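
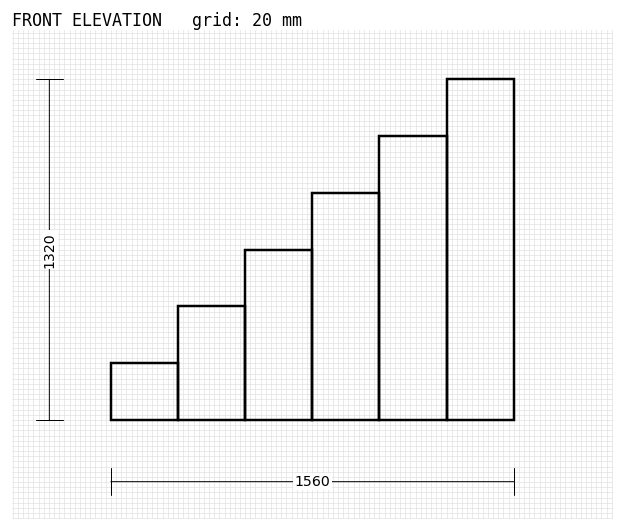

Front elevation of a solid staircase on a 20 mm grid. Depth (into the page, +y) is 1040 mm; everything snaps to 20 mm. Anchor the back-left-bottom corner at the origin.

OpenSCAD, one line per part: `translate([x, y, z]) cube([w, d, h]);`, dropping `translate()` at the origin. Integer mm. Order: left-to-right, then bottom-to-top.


cube([260, 1040, 220]);
translate([260, 0, 0]) cube([260, 1040, 440]);
translate([520, 0, 0]) cube([260, 1040, 660]);
translate([780, 0, 0]) cube([260, 1040, 880]);
translate([1040, 0, 0]) cube([260, 1040, 1100]);
translate([1300, 0, 0]) cube([260, 1040, 1320]);


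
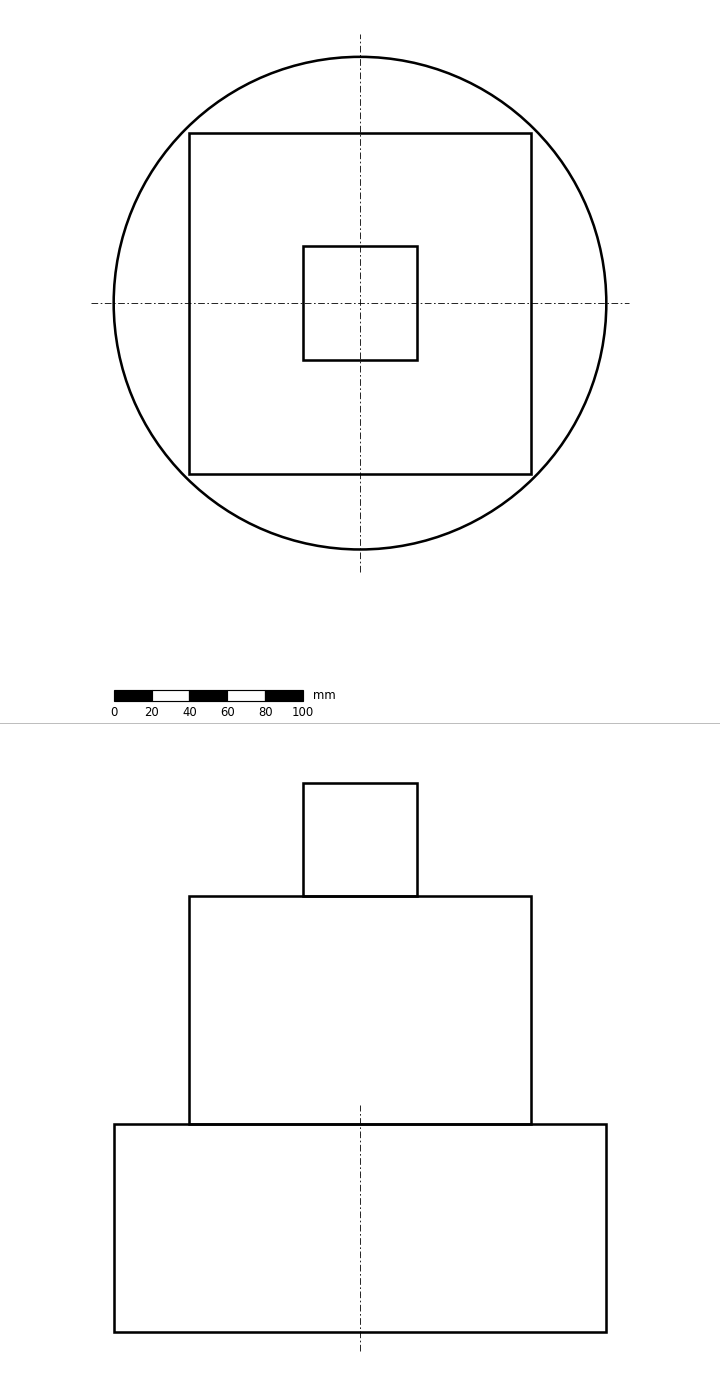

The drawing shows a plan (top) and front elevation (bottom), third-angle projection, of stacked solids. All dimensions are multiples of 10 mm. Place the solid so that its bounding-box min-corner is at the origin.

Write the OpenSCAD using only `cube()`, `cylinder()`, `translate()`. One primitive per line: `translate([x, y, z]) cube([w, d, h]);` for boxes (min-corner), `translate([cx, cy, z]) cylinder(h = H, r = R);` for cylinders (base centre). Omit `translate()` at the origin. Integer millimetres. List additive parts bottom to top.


translate([130, 130, 0]) cylinder(h = 110, r = 130);
translate([40, 40, 110]) cube([180, 180, 120]);
translate([100, 100, 230]) cube([60, 60, 60]);


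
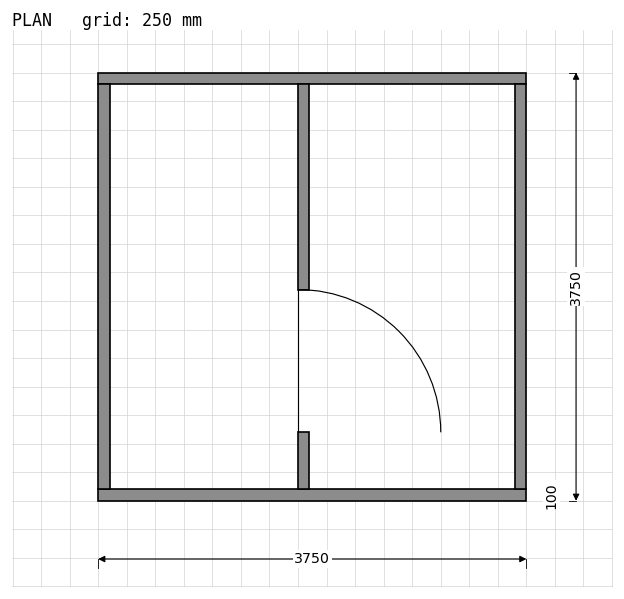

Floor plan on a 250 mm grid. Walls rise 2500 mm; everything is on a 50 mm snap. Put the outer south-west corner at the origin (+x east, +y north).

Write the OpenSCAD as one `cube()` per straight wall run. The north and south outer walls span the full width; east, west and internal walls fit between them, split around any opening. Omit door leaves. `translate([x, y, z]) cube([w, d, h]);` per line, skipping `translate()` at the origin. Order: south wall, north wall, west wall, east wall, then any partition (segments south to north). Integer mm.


cube([3750, 100, 2500]);
translate([0, 3650, 0]) cube([3750, 100, 2500]);
translate([0, 100, 0]) cube([100, 3550, 2500]);
translate([3650, 100, 0]) cube([100, 3550, 2500]);
translate([1750, 100, 0]) cube([100, 500, 2500]);
translate([1750, 1850, 0]) cube([100, 1800, 2500]);


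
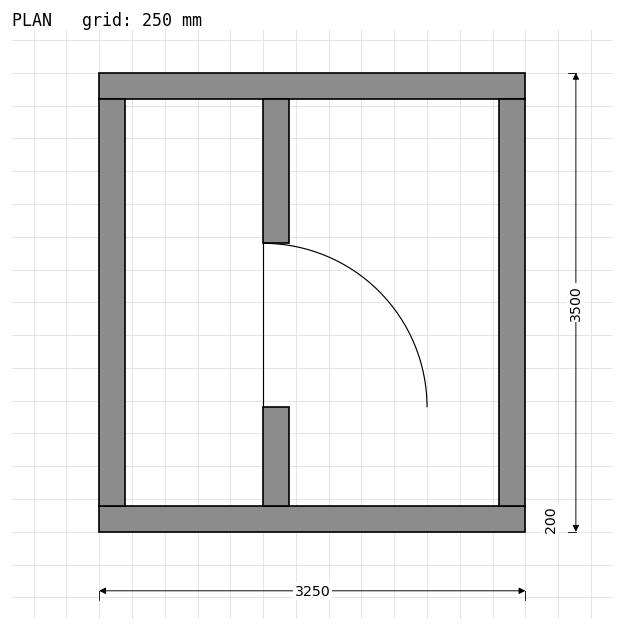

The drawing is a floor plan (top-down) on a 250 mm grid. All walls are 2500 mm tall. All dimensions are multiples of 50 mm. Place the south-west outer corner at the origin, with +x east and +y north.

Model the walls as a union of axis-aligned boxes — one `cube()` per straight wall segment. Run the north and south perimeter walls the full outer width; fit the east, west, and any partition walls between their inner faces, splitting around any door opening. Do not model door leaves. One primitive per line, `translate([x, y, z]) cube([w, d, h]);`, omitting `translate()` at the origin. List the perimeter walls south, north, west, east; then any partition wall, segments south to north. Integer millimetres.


cube([3250, 200, 2500]);
translate([0, 3300, 0]) cube([3250, 200, 2500]);
translate([0, 200, 0]) cube([200, 3100, 2500]);
translate([3050, 200, 0]) cube([200, 3100, 2500]);
translate([1250, 200, 0]) cube([200, 750, 2500]);
translate([1250, 2200, 0]) cube([200, 1100, 2500]);


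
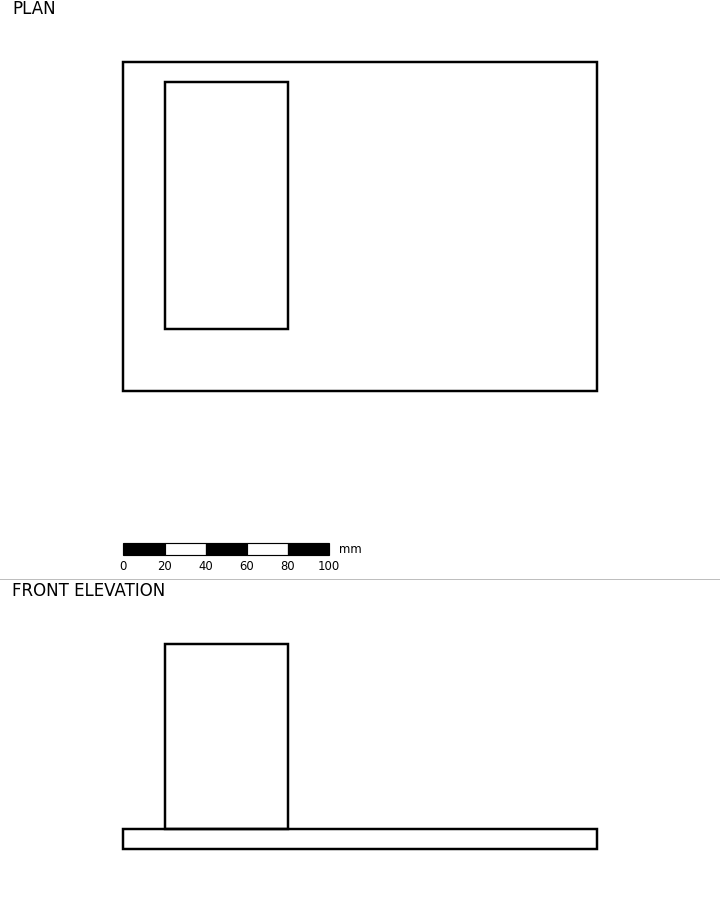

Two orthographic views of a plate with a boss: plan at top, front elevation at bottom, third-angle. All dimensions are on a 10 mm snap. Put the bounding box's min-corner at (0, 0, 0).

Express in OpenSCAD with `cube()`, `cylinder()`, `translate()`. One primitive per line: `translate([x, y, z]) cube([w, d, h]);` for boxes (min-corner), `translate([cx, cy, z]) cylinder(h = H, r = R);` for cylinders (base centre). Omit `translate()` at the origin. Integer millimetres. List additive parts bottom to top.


cube([230, 160, 10]);
translate([20, 30, 10]) cube([60, 120, 90]);


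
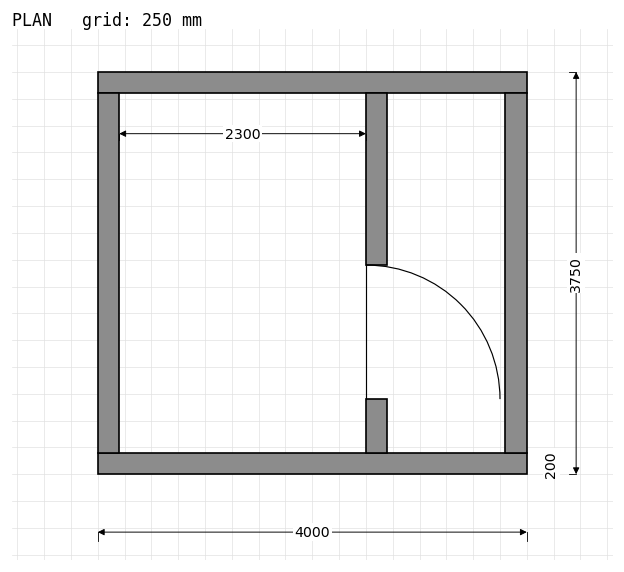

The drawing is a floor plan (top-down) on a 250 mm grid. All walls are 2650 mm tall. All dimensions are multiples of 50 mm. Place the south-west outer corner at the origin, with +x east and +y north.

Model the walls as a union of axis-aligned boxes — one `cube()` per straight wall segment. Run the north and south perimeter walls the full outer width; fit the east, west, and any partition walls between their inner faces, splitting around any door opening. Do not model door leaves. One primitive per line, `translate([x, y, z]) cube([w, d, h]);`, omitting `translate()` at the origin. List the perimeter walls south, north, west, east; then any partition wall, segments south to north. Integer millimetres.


cube([4000, 200, 2650]);
translate([0, 3550, 0]) cube([4000, 200, 2650]);
translate([0, 200, 0]) cube([200, 3350, 2650]);
translate([3800, 200, 0]) cube([200, 3350, 2650]);
translate([2500, 200, 0]) cube([200, 500, 2650]);
translate([2500, 1950, 0]) cube([200, 1600, 2650]);


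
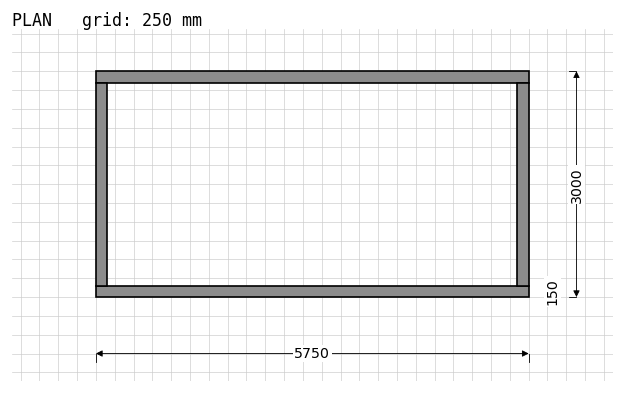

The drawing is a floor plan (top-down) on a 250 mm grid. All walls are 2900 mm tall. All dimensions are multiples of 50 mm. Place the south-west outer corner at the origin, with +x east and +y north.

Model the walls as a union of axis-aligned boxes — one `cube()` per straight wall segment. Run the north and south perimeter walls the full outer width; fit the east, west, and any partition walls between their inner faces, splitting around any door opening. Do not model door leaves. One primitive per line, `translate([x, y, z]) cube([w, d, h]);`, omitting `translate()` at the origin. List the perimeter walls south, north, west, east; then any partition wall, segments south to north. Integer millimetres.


cube([5750, 150, 2900]);
translate([0, 2850, 0]) cube([5750, 150, 2900]);
translate([0, 150, 0]) cube([150, 2700, 2900]);
translate([5600, 150, 0]) cube([150, 2700, 2900]);


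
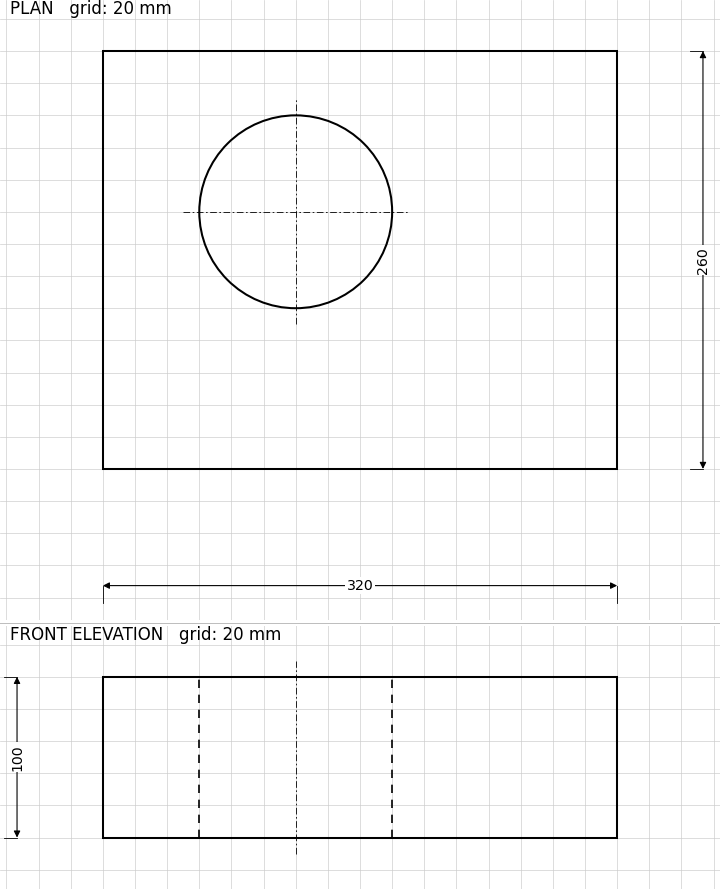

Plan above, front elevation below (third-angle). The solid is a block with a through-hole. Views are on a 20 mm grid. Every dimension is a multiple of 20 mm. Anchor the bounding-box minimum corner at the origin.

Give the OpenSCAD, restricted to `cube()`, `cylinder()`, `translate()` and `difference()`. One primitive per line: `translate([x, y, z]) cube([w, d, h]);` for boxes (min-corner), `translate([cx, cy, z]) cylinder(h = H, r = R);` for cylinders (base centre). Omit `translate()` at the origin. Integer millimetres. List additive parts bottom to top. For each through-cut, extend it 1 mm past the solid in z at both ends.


difference() {
  cube([320, 260, 100]);
  translate([120, 160, -1]) cylinder(h = 102, r = 60);
}


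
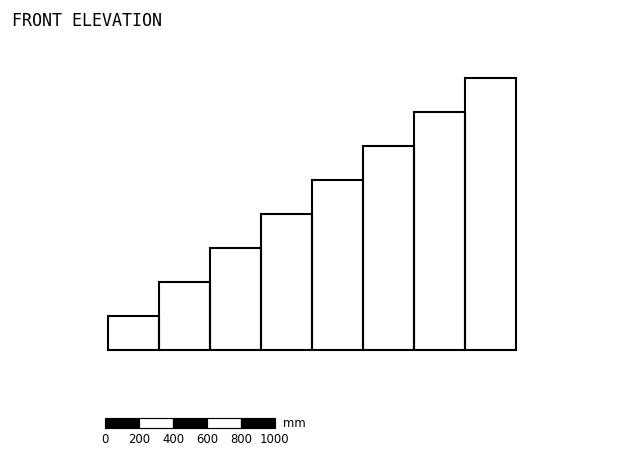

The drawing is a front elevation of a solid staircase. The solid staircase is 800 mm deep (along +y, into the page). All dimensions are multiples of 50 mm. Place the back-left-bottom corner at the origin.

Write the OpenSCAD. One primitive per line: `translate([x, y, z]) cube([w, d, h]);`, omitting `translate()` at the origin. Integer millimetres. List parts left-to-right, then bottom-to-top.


cube([300, 800, 200]);
translate([300, 0, 0]) cube([300, 800, 400]);
translate([600, 0, 0]) cube([300, 800, 600]);
translate([900, 0, 0]) cube([300, 800, 800]);
translate([1200, 0, 0]) cube([300, 800, 1000]);
translate([1500, 0, 0]) cube([300, 800, 1200]);
translate([1800, 0, 0]) cube([300, 800, 1400]);
translate([2100, 0, 0]) cube([300, 800, 1600]);


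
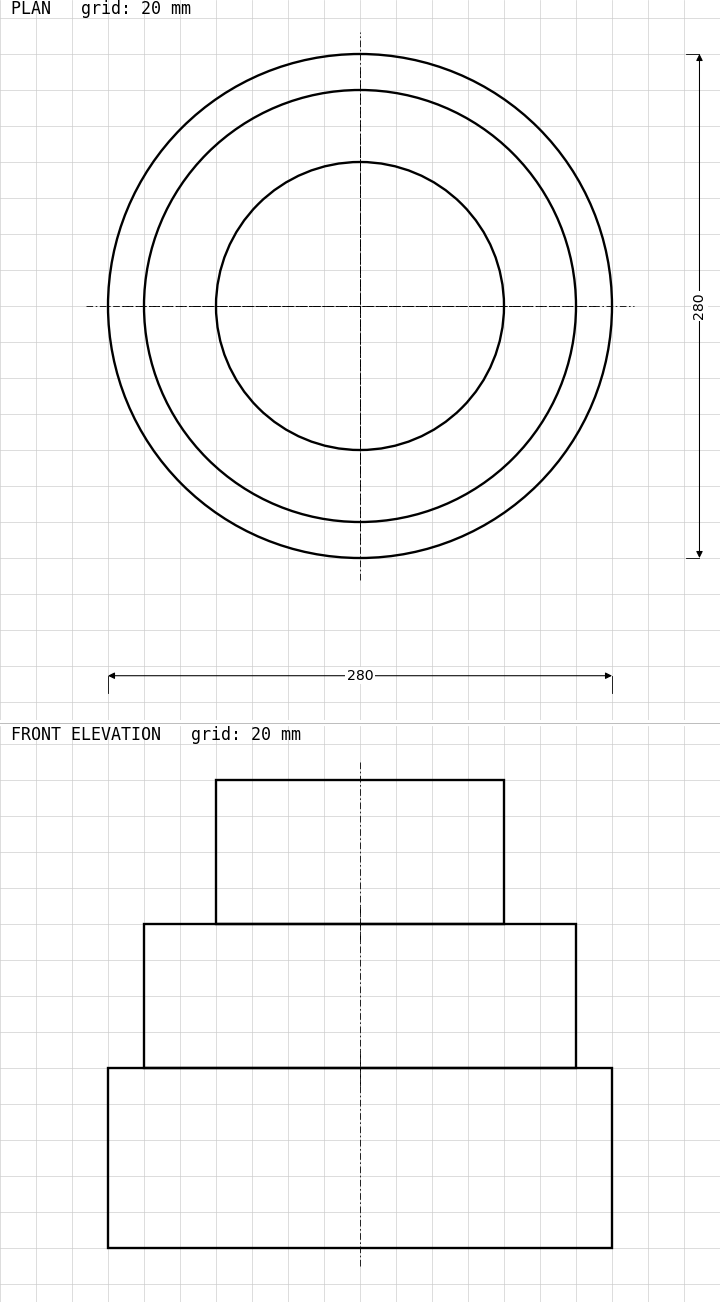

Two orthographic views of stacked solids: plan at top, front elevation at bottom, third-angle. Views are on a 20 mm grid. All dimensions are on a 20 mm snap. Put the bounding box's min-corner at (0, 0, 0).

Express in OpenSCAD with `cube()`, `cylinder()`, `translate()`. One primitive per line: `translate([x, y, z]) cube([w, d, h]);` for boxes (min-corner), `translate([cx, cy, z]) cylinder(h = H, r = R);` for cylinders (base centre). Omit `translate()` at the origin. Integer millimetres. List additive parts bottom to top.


translate([140, 140, 0]) cylinder(h = 100, r = 140);
translate([140, 140, 100]) cylinder(h = 80, r = 120);
translate([140, 140, 180]) cylinder(h = 80, r = 80);


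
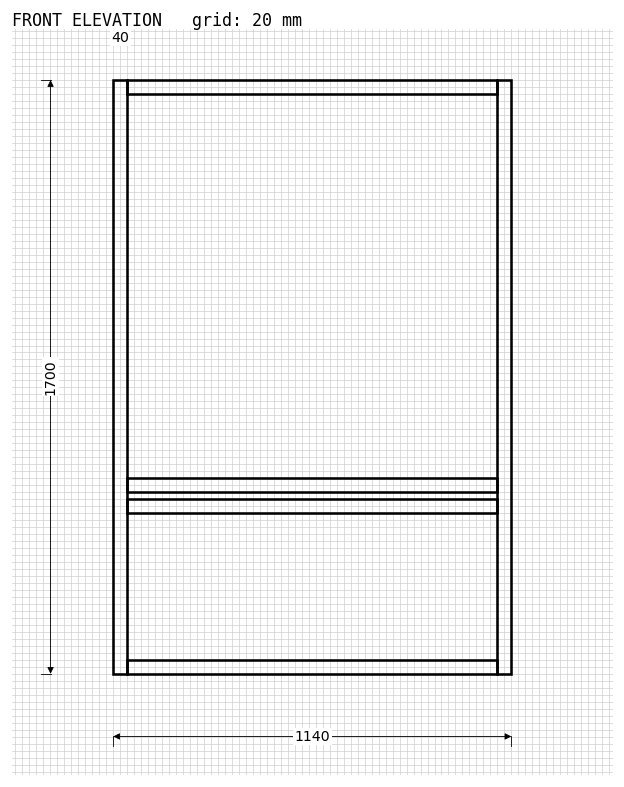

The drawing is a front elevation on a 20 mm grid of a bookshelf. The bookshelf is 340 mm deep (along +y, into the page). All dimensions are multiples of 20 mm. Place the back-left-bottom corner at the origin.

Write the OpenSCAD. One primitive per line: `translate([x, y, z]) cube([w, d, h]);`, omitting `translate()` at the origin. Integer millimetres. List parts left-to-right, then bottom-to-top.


cube([40, 340, 1700]);
translate([40, 0, 0]) cube([1060, 340, 40]);
translate([40, 0, 460]) cube([1060, 340, 40]);
translate([40, 0, 520]) cube([1060, 340, 40]);
translate([40, 0, 1660]) cube([1060, 340, 40]);
translate([1100, 0, 0]) cube([40, 340, 1700]);


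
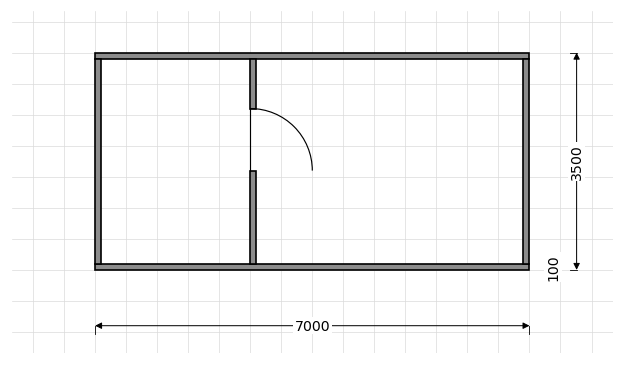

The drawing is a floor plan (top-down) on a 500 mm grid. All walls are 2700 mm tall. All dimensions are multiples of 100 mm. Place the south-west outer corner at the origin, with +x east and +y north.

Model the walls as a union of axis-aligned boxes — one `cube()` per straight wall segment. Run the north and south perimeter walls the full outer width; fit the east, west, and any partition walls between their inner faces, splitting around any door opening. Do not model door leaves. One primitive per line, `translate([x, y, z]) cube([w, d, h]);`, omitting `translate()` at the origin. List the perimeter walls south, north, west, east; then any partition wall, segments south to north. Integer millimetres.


cube([7000, 100, 2700]);
translate([0, 3400, 0]) cube([7000, 100, 2700]);
translate([0, 100, 0]) cube([100, 3300, 2700]);
translate([6900, 100, 0]) cube([100, 3300, 2700]);
translate([2500, 100, 0]) cube([100, 1500, 2700]);
translate([2500, 2600, 0]) cube([100, 800, 2700]);


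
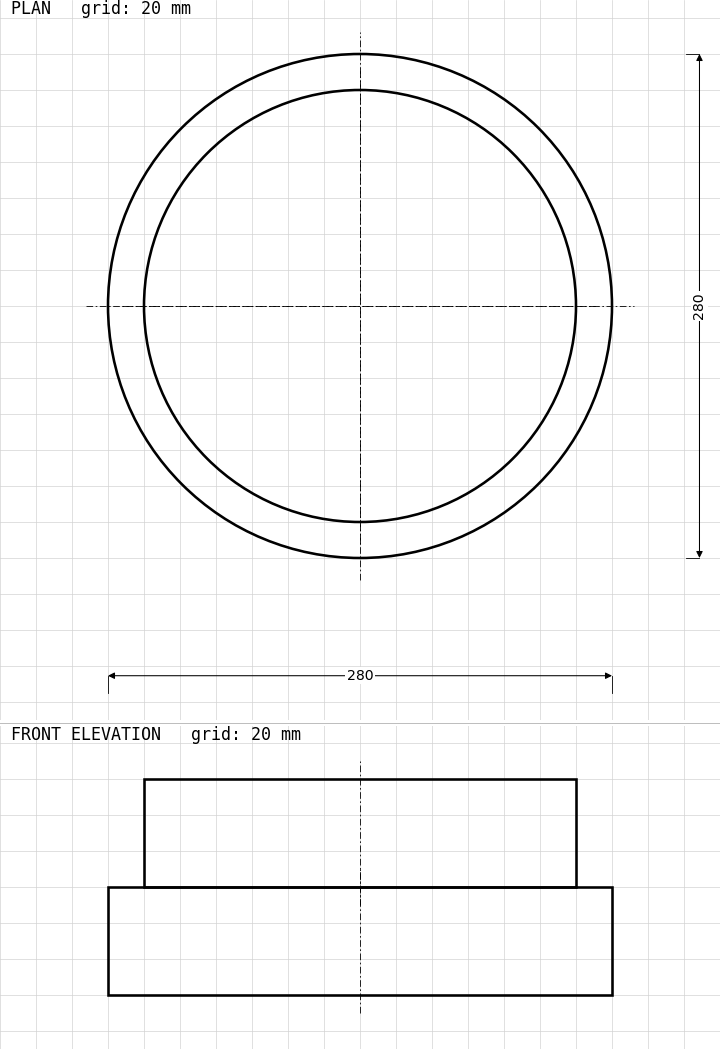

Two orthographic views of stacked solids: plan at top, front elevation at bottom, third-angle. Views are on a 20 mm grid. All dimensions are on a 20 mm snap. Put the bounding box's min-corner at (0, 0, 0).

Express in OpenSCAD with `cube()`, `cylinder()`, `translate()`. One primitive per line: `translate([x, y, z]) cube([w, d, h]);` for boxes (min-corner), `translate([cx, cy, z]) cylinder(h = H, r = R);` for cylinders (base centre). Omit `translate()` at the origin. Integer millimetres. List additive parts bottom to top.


translate([140, 140, 0]) cylinder(h = 60, r = 140);
translate([140, 140, 60]) cylinder(h = 60, r = 120);


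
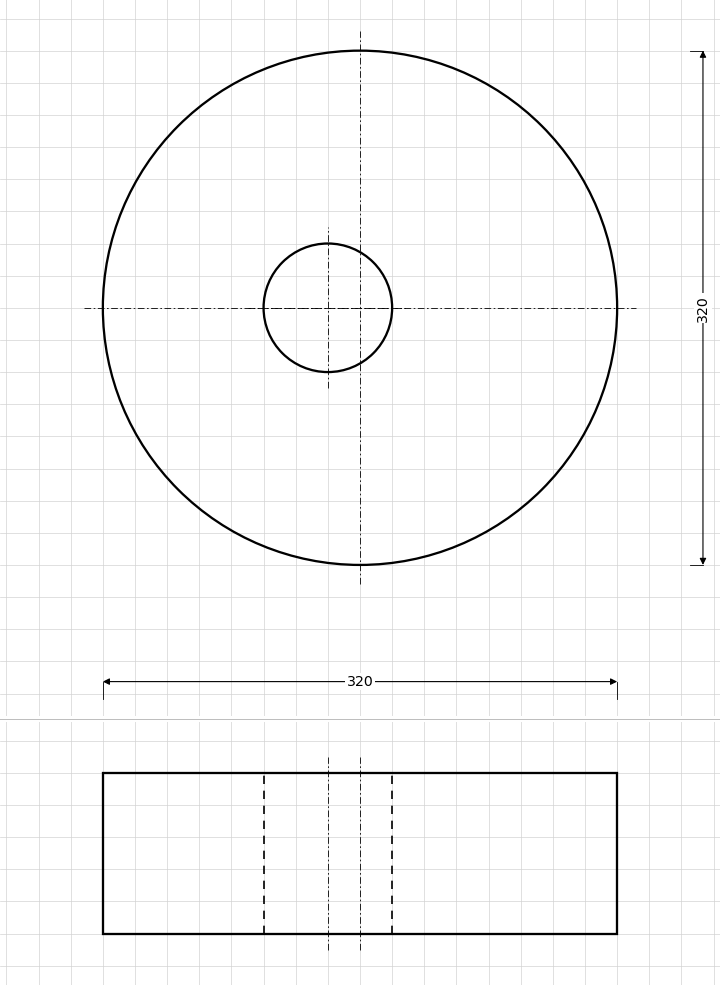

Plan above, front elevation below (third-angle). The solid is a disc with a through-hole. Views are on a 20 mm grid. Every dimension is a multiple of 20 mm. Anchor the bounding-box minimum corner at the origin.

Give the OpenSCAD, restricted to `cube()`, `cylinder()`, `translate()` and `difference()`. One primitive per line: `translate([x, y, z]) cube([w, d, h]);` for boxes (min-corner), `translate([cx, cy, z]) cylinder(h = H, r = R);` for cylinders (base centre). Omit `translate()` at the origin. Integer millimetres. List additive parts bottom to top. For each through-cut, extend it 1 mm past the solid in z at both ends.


difference() {
  translate([160, 160, 0]) cylinder(h = 100, r = 160);
  translate([140, 160, -1]) cylinder(h = 102, r = 40);
}


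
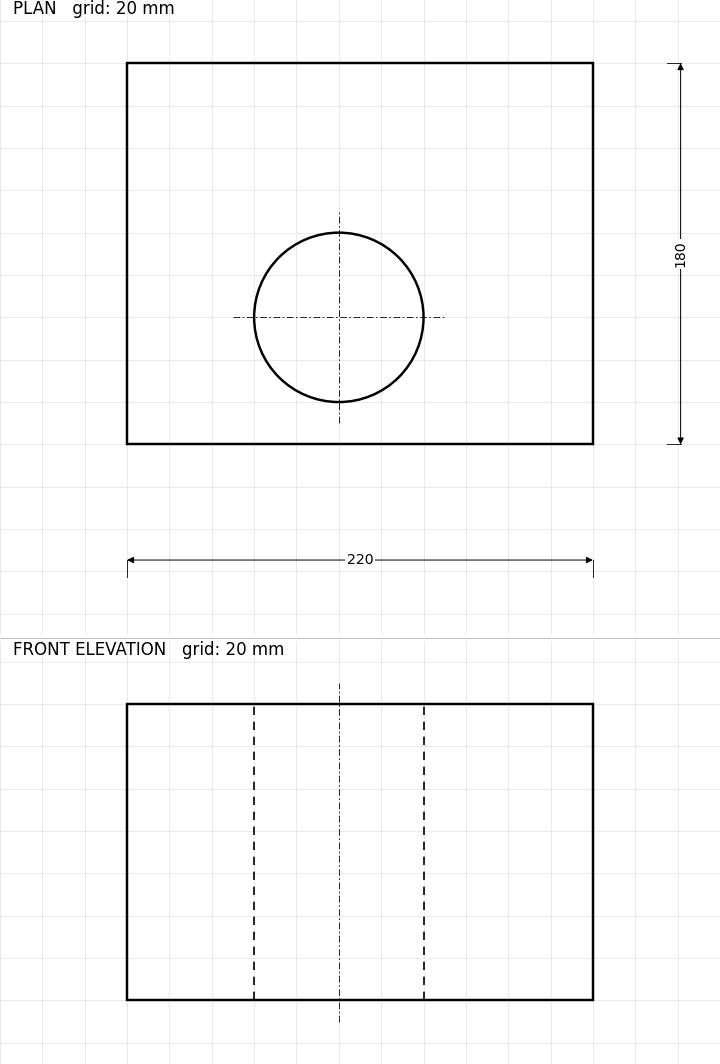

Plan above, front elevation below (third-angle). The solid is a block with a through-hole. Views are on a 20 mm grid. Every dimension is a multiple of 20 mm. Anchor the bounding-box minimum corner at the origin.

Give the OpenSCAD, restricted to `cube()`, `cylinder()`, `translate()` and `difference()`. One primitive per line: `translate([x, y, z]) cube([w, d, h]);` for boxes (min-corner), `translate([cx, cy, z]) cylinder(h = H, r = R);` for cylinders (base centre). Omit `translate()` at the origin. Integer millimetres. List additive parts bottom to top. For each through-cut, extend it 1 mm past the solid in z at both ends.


difference() {
  cube([220, 180, 140]);
  translate([100, 60, -1]) cylinder(h = 142, r = 40);
}


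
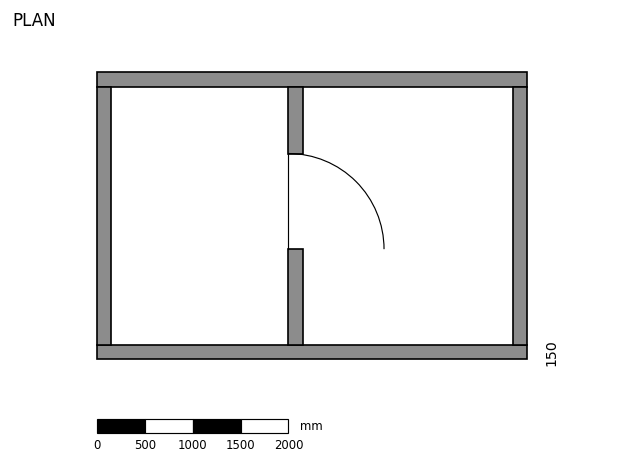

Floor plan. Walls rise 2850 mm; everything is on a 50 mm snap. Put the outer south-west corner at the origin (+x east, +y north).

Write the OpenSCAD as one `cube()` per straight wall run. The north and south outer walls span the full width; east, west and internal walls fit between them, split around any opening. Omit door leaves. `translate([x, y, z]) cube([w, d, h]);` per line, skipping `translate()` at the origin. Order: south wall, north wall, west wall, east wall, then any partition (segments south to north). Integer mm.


cube([4500, 150, 2850]);
translate([0, 2850, 0]) cube([4500, 150, 2850]);
translate([0, 150, 0]) cube([150, 2700, 2850]);
translate([4350, 150, 0]) cube([150, 2700, 2850]);
translate([2000, 150, 0]) cube([150, 1000, 2850]);
translate([2000, 2150, 0]) cube([150, 700, 2850]);


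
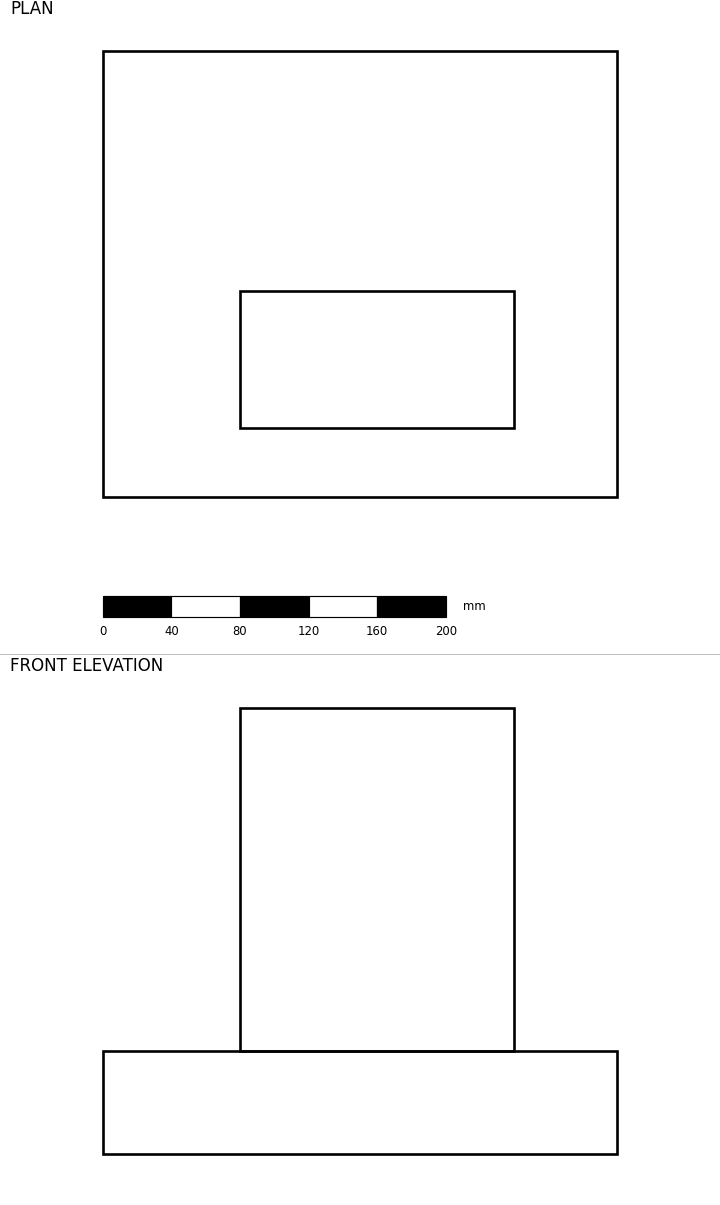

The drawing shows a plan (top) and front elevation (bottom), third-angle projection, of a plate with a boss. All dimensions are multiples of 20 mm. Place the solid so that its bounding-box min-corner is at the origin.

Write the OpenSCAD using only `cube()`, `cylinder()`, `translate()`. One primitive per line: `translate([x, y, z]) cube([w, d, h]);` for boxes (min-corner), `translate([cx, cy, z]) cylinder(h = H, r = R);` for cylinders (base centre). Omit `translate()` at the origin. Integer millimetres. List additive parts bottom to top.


cube([300, 260, 60]);
translate([80, 40, 60]) cube([160, 80, 200]);


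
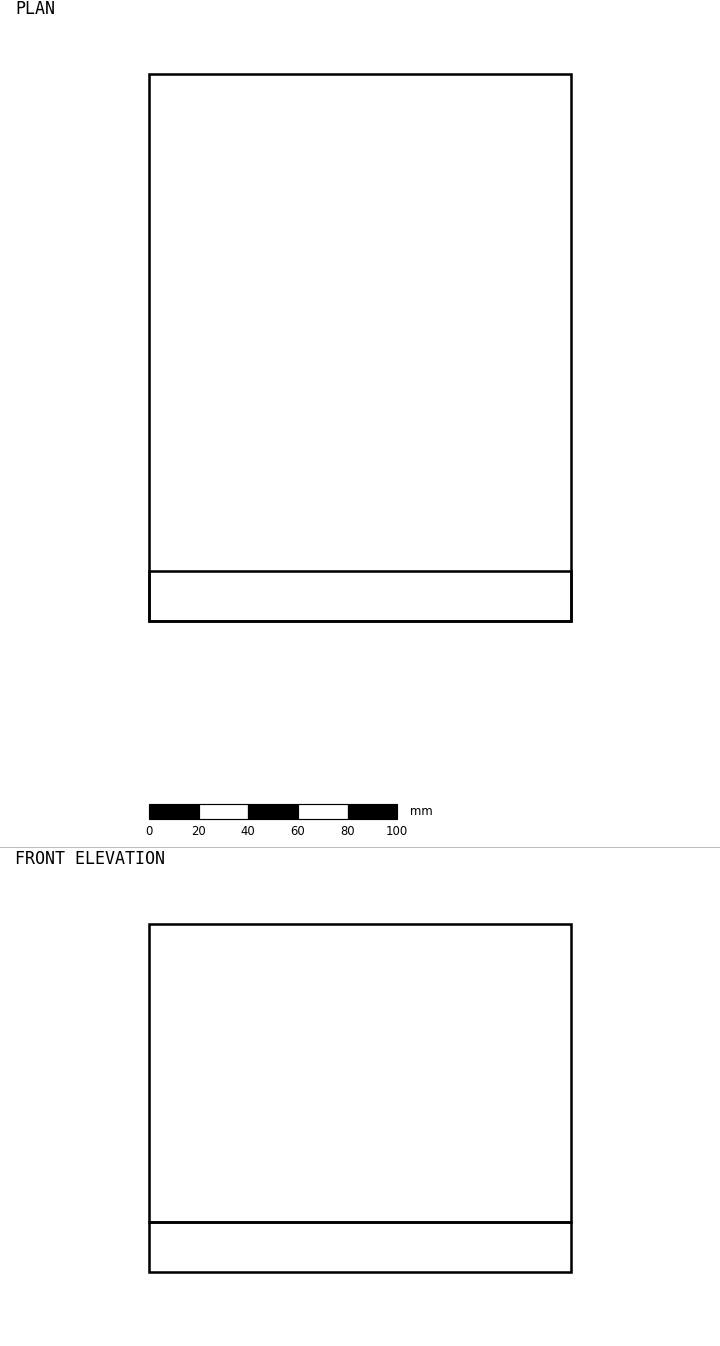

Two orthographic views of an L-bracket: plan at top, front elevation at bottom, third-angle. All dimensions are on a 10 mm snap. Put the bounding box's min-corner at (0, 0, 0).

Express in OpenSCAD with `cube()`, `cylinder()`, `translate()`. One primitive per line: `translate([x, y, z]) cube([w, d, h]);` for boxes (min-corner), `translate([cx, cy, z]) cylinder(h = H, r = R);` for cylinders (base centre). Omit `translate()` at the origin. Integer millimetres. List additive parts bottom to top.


cube([170, 220, 20]);
translate([0, 0, 20]) cube([170, 20, 120]);


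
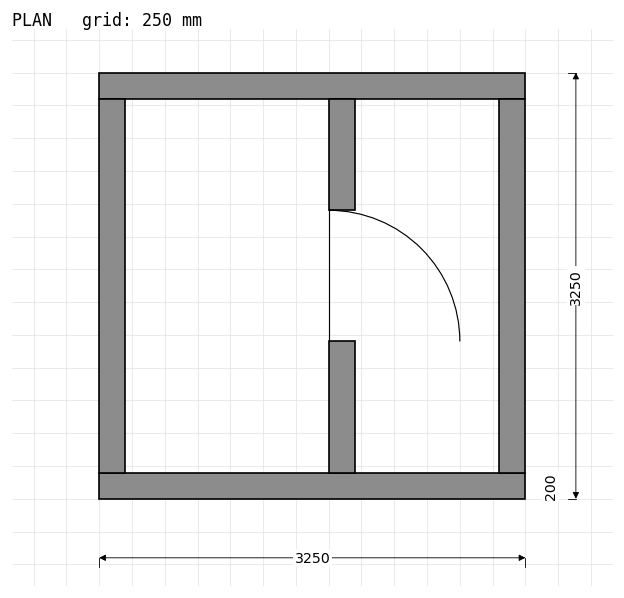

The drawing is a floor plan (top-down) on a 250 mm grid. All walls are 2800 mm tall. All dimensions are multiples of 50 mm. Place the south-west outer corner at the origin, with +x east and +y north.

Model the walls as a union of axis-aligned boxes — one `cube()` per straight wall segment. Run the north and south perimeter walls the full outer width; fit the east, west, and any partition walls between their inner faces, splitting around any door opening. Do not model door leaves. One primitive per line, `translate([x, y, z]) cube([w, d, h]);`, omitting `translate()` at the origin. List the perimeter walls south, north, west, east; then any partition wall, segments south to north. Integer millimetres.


cube([3250, 200, 2800]);
translate([0, 3050, 0]) cube([3250, 200, 2800]);
translate([0, 200, 0]) cube([200, 2850, 2800]);
translate([3050, 200, 0]) cube([200, 2850, 2800]);
translate([1750, 200, 0]) cube([200, 1000, 2800]);
translate([1750, 2200, 0]) cube([200, 850, 2800]);


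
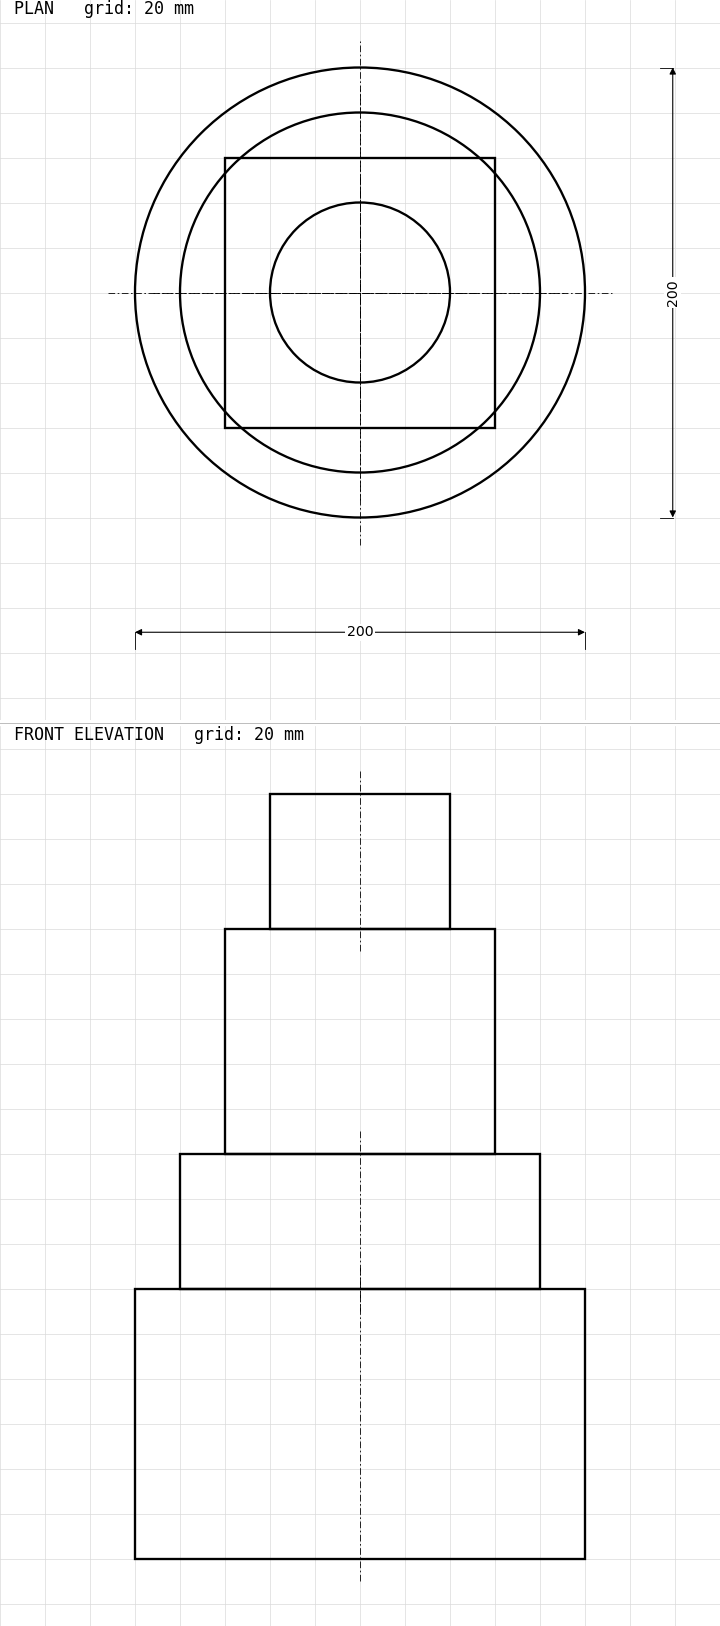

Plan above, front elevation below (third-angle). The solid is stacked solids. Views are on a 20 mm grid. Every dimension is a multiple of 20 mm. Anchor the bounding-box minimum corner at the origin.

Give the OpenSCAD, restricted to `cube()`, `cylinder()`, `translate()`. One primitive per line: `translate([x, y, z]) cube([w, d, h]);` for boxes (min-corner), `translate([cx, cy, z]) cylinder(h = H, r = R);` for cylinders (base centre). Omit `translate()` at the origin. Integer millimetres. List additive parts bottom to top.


translate([100, 100, 0]) cylinder(h = 120, r = 100);
translate([100, 100, 120]) cylinder(h = 60, r = 80);
translate([40, 40, 180]) cube([120, 120, 100]);
translate([100, 100, 280]) cylinder(h = 60, r = 40);


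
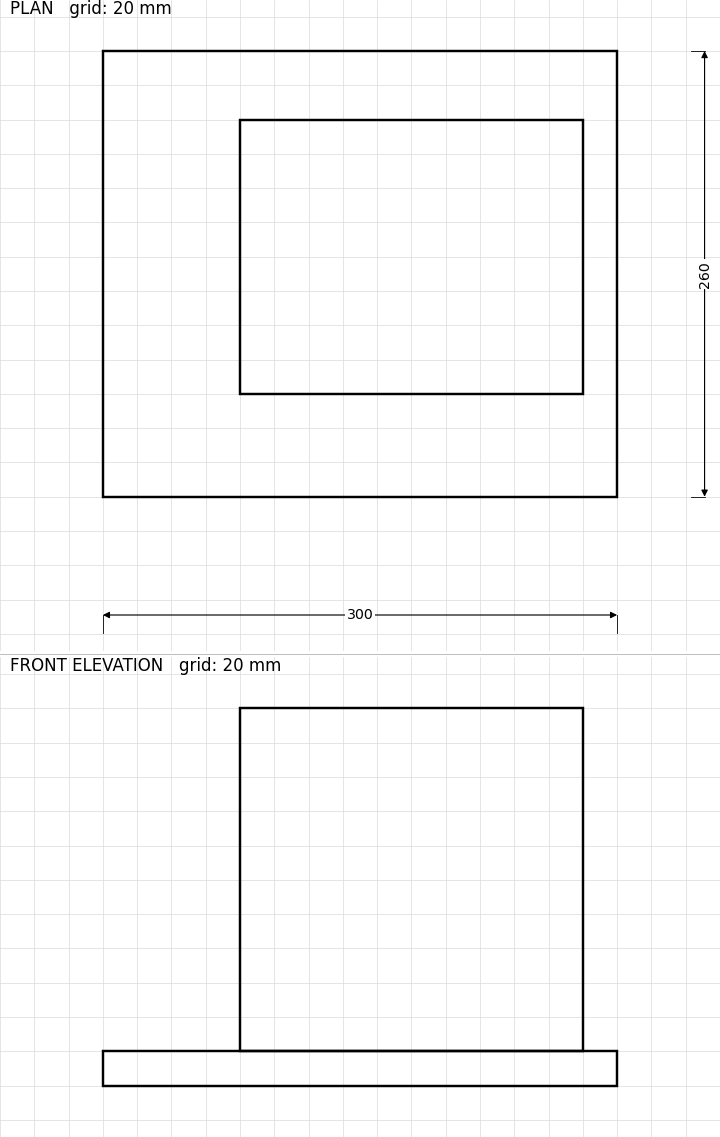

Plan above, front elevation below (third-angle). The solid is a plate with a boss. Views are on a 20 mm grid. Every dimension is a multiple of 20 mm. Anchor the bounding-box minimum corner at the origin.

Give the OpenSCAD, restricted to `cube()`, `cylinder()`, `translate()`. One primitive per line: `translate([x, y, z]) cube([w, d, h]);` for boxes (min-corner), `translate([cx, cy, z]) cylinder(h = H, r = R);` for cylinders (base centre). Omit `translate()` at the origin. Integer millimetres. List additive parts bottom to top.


cube([300, 260, 20]);
translate([80, 60, 20]) cube([200, 160, 200]);


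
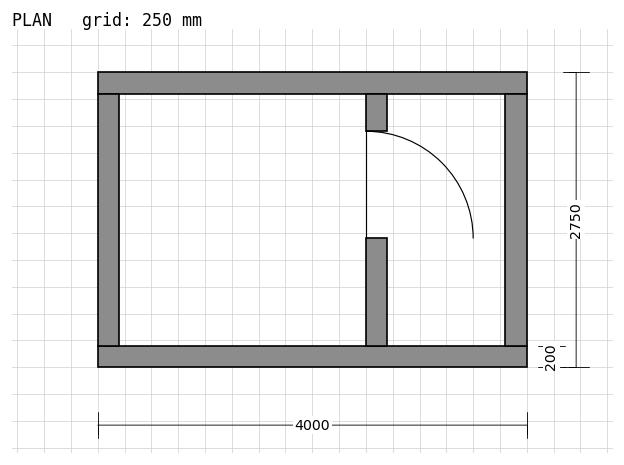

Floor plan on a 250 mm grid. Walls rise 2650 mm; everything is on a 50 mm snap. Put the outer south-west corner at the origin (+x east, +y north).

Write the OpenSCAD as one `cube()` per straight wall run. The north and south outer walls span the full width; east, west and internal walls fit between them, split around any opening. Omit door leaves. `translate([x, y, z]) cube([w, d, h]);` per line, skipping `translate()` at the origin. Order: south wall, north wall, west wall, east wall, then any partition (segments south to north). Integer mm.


cube([4000, 200, 2650]);
translate([0, 2550, 0]) cube([4000, 200, 2650]);
translate([0, 200, 0]) cube([200, 2350, 2650]);
translate([3800, 200, 0]) cube([200, 2350, 2650]);
translate([2500, 200, 0]) cube([200, 1000, 2650]);
translate([2500, 2200, 0]) cube([200, 350, 2650]);


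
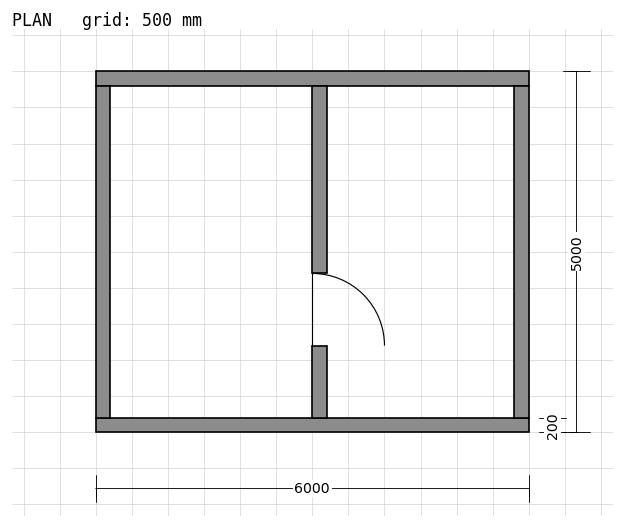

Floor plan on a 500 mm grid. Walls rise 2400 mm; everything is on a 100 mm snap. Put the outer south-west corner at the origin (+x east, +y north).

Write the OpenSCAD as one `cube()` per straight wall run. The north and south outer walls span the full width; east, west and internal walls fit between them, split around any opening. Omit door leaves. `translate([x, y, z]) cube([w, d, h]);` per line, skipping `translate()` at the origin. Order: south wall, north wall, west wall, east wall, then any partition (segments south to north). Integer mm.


cube([6000, 200, 2400]);
translate([0, 4800, 0]) cube([6000, 200, 2400]);
translate([0, 200, 0]) cube([200, 4600, 2400]);
translate([5800, 200, 0]) cube([200, 4600, 2400]);
translate([3000, 200, 0]) cube([200, 1000, 2400]);
translate([3000, 2200, 0]) cube([200, 2600, 2400]);


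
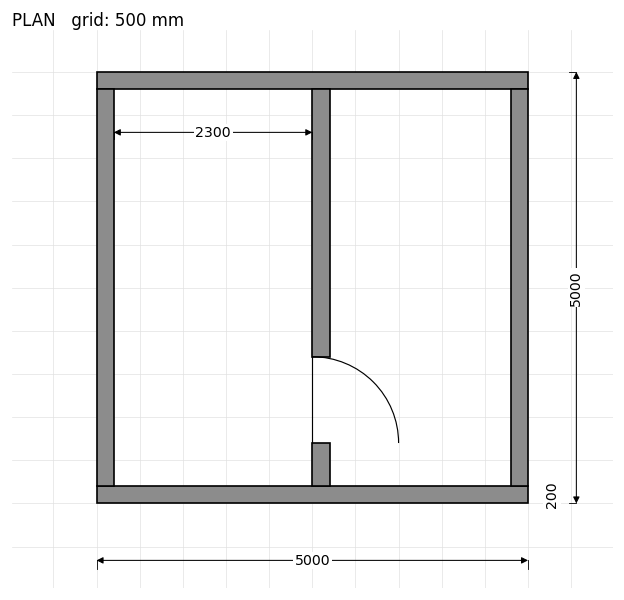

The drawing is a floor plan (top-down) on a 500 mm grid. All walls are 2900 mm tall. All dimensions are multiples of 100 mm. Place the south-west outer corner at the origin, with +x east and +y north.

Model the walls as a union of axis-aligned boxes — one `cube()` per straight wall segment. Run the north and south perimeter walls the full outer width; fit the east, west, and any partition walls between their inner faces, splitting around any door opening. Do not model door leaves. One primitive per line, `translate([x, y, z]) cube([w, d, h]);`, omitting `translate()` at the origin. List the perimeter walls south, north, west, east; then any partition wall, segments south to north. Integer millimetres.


cube([5000, 200, 2900]);
translate([0, 4800, 0]) cube([5000, 200, 2900]);
translate([0, 200, 0]) cube([200, 4600, 2900]);
translate([4800, 200, 0]) cube([200, 4600, 2900]);
translate([2500, 200, 0]) cube([200, 500, 2900]);
translate([2500, 1700, 0]) cube([200, 3100, 2900]);


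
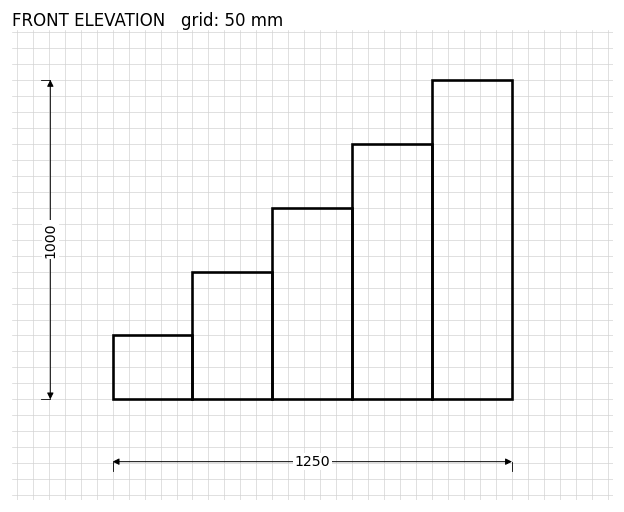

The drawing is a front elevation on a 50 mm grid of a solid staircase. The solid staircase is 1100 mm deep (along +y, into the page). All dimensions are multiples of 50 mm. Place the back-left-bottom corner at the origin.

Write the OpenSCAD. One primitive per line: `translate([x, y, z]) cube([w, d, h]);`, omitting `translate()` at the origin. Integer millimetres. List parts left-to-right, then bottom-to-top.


cube([250, 1100, 200]);
translate([250, 0, 0]) cube([250, 1100, 400]);
translate([500, 0, 0]) cube([250, 1100, 600]);
translate([750, 0, 0]) cube([250, 1100, 800]);
translate([1000, 0, 0]) cube([250, 1100, 1000]);


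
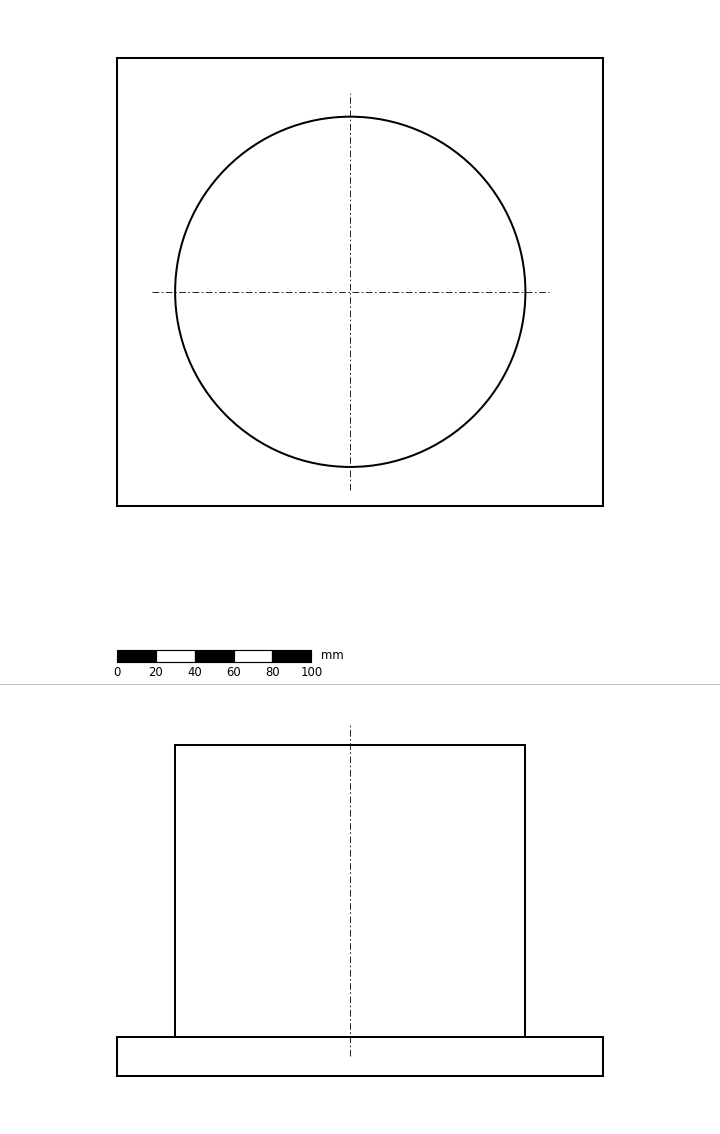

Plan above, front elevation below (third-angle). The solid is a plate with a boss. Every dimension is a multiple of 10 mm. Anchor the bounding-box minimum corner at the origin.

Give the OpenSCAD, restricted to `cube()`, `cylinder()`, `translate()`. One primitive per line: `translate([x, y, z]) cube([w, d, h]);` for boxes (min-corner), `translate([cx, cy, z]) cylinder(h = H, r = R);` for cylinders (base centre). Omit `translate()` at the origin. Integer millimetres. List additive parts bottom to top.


cube([250, 230, 20]);
translate([120, 110, 20]) cylinder(h = 150, r = 90);


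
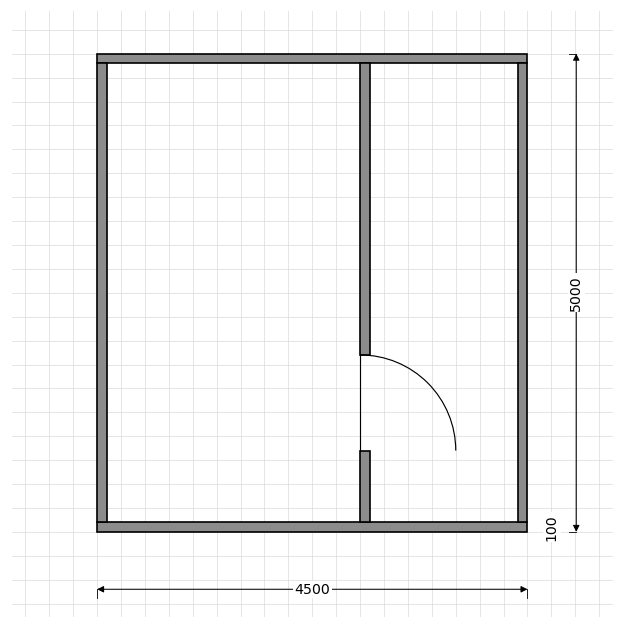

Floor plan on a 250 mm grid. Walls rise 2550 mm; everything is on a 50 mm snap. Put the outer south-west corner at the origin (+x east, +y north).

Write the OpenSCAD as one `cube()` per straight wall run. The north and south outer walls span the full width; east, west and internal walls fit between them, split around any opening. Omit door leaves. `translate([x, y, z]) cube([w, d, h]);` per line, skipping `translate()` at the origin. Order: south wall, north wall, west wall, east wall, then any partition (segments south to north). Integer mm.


cube([4500, 100, 2550]);
translate([0, 4900, 0]) cube([4500, 100, 2550]);
translate([0, 100, 0]) cube([100, 4800, 2550]);
translate([4400, 100, 0]) cube([100, 4800, 2550]);
translate([2750, 100, 0]) cube([100, 750, 2550]);
translate([2750, 1850, 0]) cube([100, 3050, 2550]);


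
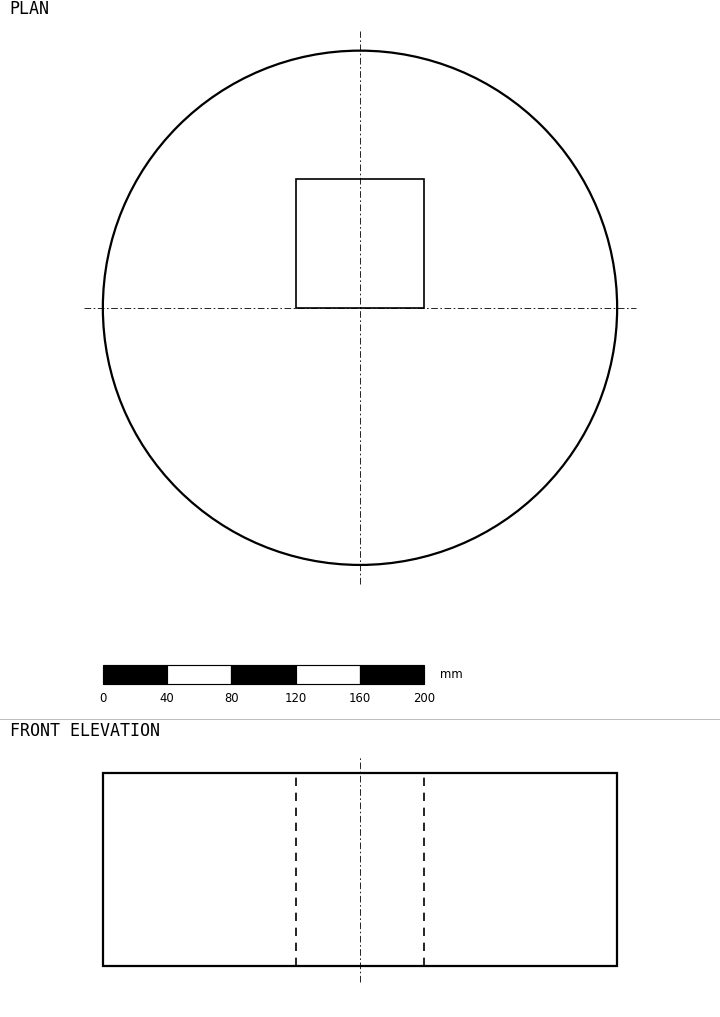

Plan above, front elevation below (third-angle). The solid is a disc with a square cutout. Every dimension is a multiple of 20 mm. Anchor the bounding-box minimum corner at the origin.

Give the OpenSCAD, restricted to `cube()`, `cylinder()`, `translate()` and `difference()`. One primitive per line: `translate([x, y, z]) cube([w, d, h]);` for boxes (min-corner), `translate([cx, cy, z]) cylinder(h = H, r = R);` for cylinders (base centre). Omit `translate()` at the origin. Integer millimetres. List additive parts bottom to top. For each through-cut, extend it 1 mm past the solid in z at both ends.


difference() {
  translate([160, 160, 0]) cylinder(h = 120, r = 160);
  translate([120, 160, -1]) cube([80, 80, 122]);
}


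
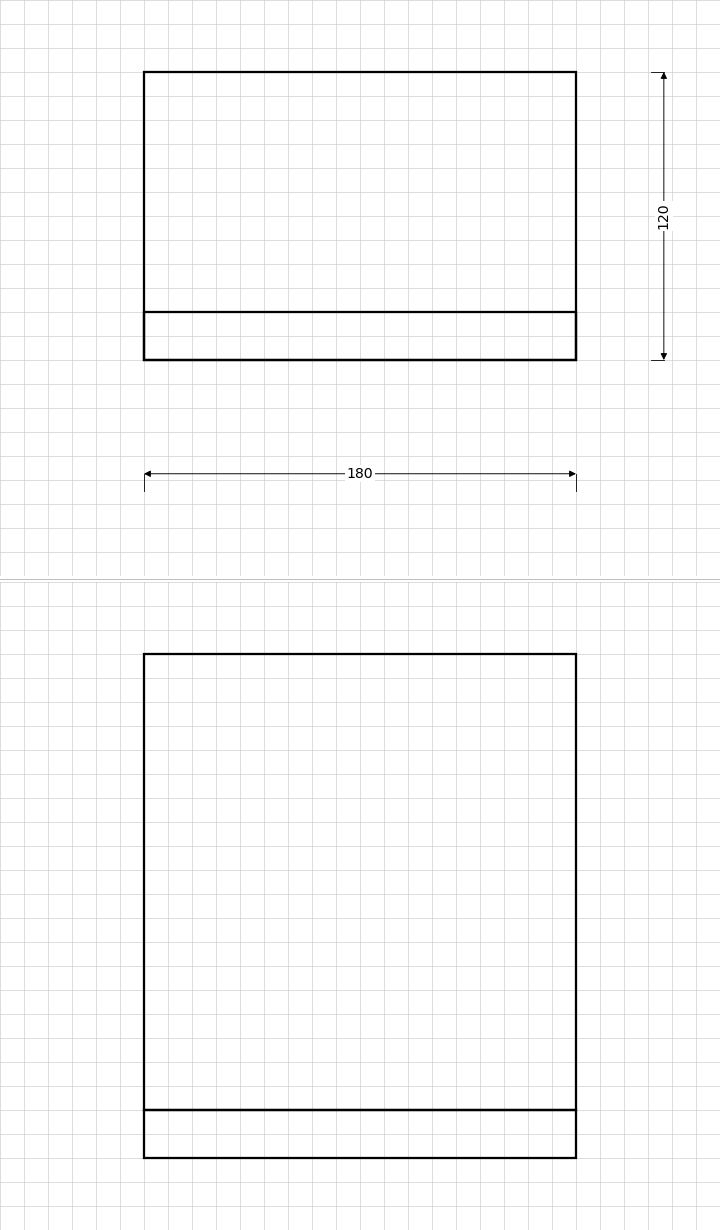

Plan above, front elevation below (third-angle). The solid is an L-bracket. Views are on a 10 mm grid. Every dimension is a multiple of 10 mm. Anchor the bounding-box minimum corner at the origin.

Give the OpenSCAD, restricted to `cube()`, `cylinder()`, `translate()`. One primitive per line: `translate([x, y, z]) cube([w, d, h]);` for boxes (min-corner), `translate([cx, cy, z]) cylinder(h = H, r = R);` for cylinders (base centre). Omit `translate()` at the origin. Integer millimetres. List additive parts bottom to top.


cube([180, 120, 20]);
translate([0, 0, 20]) cube([180, 20, 190]);


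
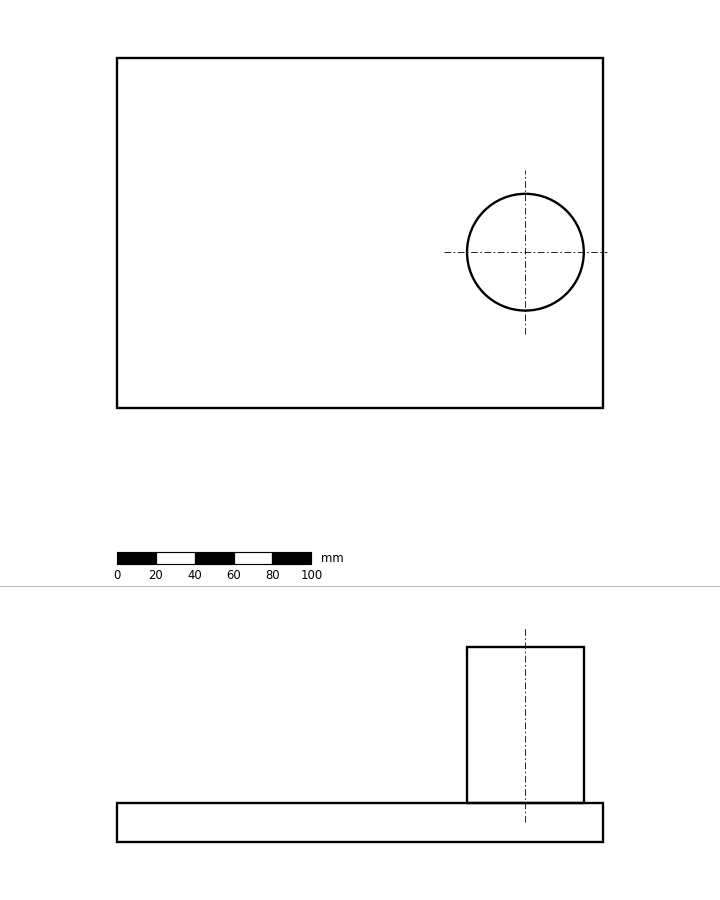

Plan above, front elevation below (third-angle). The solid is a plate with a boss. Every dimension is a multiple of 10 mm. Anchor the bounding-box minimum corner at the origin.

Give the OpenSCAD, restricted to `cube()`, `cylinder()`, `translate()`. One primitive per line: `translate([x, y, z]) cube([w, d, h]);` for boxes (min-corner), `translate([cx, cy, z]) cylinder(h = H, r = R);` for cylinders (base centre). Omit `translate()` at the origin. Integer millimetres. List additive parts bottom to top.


cube([250, 180, 20]);
translate([210, 80, 20]) cylinder(h = 80, r = 30);


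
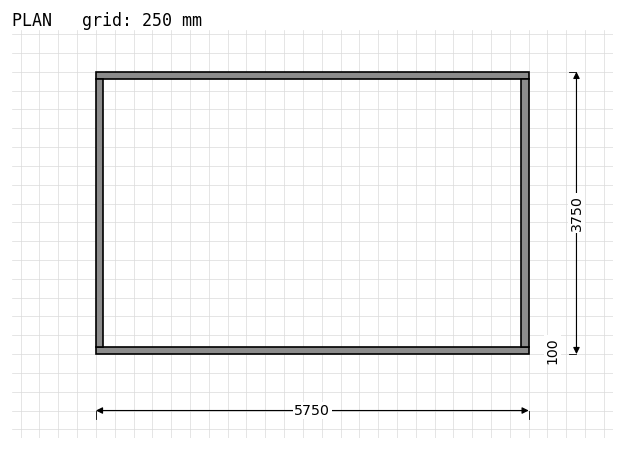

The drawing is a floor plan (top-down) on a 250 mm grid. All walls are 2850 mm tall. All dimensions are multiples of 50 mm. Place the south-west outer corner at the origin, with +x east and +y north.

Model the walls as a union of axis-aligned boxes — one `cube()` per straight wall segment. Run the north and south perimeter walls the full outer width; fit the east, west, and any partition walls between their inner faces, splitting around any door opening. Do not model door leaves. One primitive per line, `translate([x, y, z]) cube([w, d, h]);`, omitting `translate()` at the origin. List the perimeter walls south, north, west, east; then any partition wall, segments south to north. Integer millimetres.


cube([5750, 100, 2850]);
translate([0, 3650, 0]) cube([5750, 100, 2850]);
translate([0, 100, 0]) cube([100, 3550, 2850]);
translate([5650, 100, 0]) cube([100, 3550, 2850]);


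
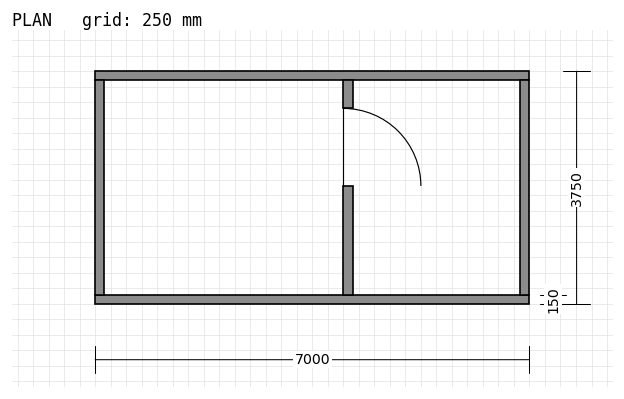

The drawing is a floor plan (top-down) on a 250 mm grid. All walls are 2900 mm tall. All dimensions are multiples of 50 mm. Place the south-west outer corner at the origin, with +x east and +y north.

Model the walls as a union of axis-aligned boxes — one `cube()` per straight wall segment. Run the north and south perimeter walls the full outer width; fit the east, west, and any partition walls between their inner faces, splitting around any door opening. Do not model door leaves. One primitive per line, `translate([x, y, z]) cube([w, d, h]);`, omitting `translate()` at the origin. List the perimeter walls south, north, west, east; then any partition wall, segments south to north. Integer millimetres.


cube([7000, 150, 2900]);
translate([0, 3600, 0]) cube([7000, 150, 2900]);
translate([0, 150, 0]) cube([150, 3450, 2900]);
translate([6850, 150, 0]) cube([150, 3450, 2900]);
translate([4000, 150, 0]) cube([150, 1750, 2900]);
translate([4000, 3150, 0]) cube([150, 450, 2900]);


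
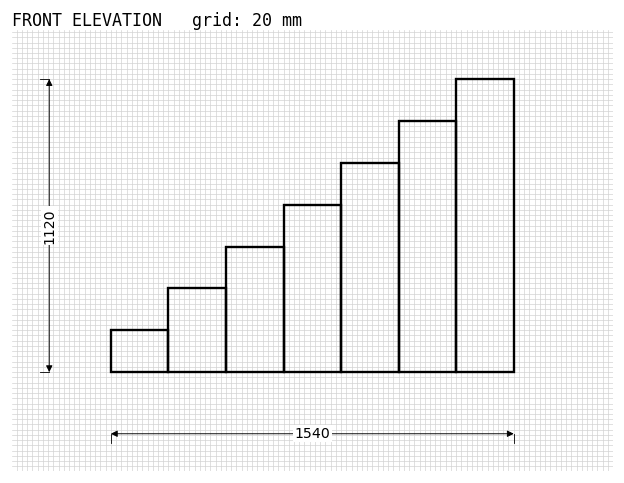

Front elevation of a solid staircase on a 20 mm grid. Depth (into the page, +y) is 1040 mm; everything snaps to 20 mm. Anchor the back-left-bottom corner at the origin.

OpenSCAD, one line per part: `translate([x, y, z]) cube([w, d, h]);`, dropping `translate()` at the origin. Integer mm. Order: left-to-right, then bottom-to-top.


cube([220, 1040, 160]);
translate([220, 0, 0]) cube([220, 1040, 320]);
translate([440, 0, 0]) cube([220, 1040, 480]);
translate([660, 0, 0]) cube([220, 1040, 640]);
translate([880, 0, 0]) cube([220, 1040, 800]);
translate([1100, 0, 0]) cube([220, 1040, 960]);
translate([1320, 0, 0]) cube([220, 1040, 1120]);


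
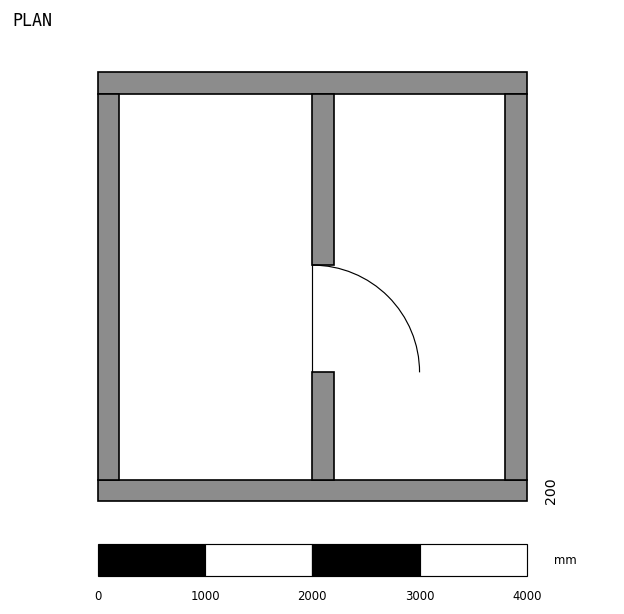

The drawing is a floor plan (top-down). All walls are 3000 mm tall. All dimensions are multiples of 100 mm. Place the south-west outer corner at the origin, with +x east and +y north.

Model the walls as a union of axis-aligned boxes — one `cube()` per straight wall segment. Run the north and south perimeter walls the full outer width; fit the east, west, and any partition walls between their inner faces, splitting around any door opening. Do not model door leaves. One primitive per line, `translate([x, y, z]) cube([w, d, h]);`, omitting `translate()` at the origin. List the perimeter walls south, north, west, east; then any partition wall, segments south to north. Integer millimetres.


cube([4000, 200, 3000]);
translate([0, 3800, 0]) cube([4000, 200, 3000]);
translate([0, 200, 0]) cube([200, 3600, 3000]);
translate([3800, 200, 0]) cube([200, 3600, 3000]);
translate([2000, 200, 0]) cube([200, 1000, 3000]);
translate([2000, 2200, 0]) cube([200, 1600, 3000]);


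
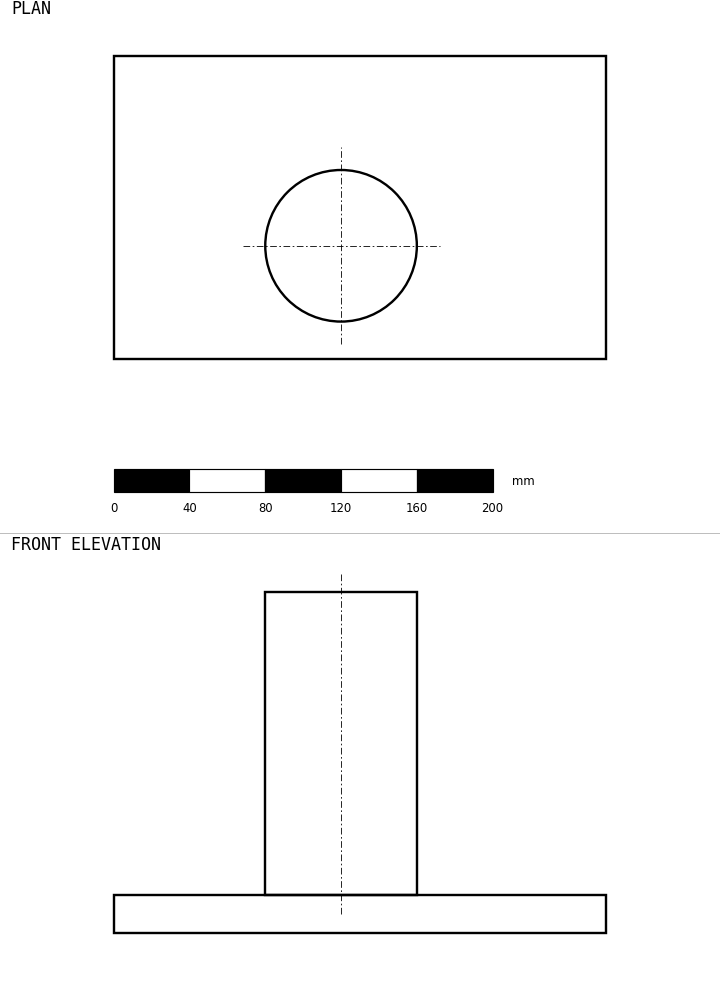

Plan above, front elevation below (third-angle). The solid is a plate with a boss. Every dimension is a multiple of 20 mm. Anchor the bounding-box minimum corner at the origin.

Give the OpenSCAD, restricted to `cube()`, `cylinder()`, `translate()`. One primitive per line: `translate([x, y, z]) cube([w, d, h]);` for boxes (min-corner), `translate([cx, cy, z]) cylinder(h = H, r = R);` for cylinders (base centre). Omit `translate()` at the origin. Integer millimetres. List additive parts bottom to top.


cube([260, 160, 20]);
translate([120, 60, 20]) cylinder(h = 160, r = 40);


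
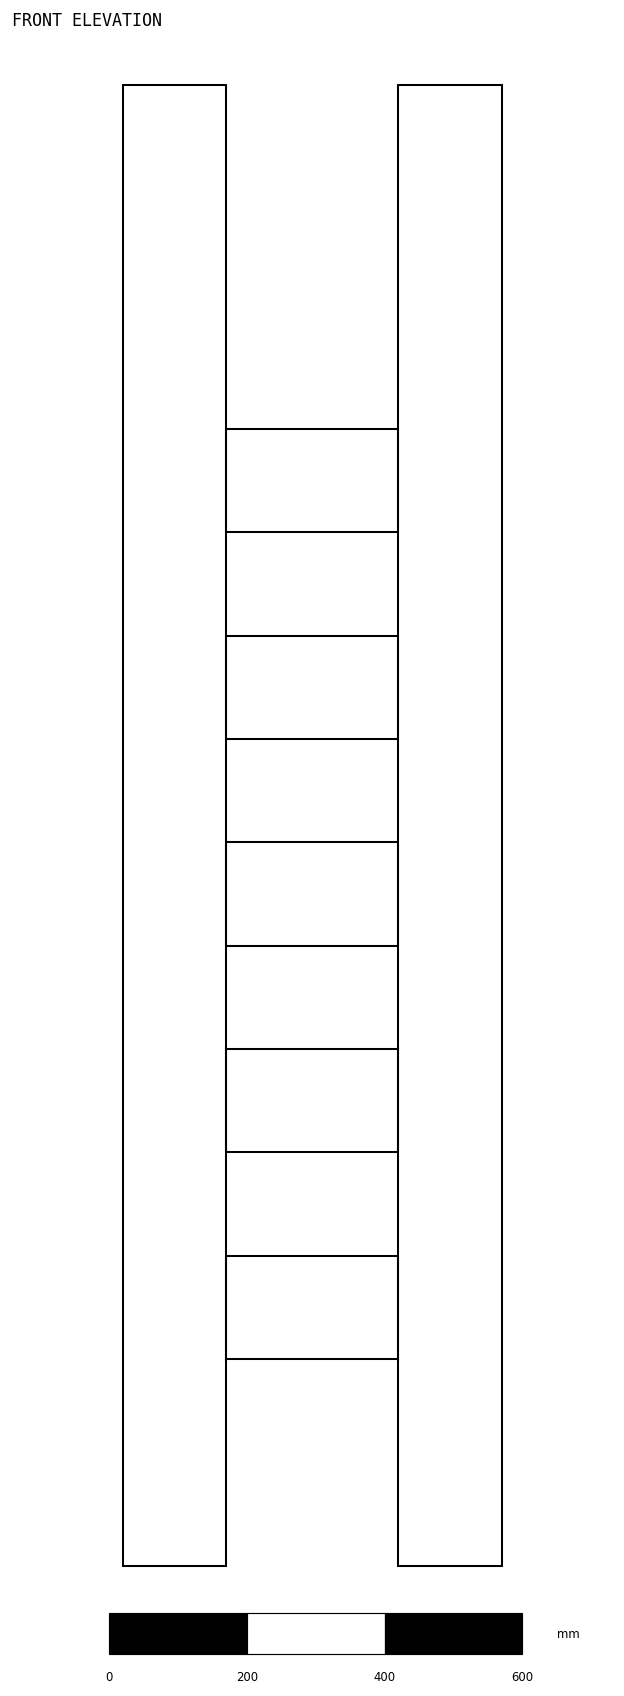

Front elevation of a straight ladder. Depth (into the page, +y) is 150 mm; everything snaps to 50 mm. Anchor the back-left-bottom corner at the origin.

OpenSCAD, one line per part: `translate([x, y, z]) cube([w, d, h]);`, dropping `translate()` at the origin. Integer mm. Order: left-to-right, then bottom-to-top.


cube([150, 150, 2150]);
translate([150, 0, 300]) cube([250, 150, 150]);
translate([150, 0, 600]) cube([250, 150, 150]);
translate([150, 0, 900]) cube([250, 150, 150]);
translate([150, 0, 1200]) cube([250, 150, 150]);
translate([150, 0, 1500]) cube([250, 150, 150]);
translate([400, 0, 0]) cube([150, 150, 2150]);


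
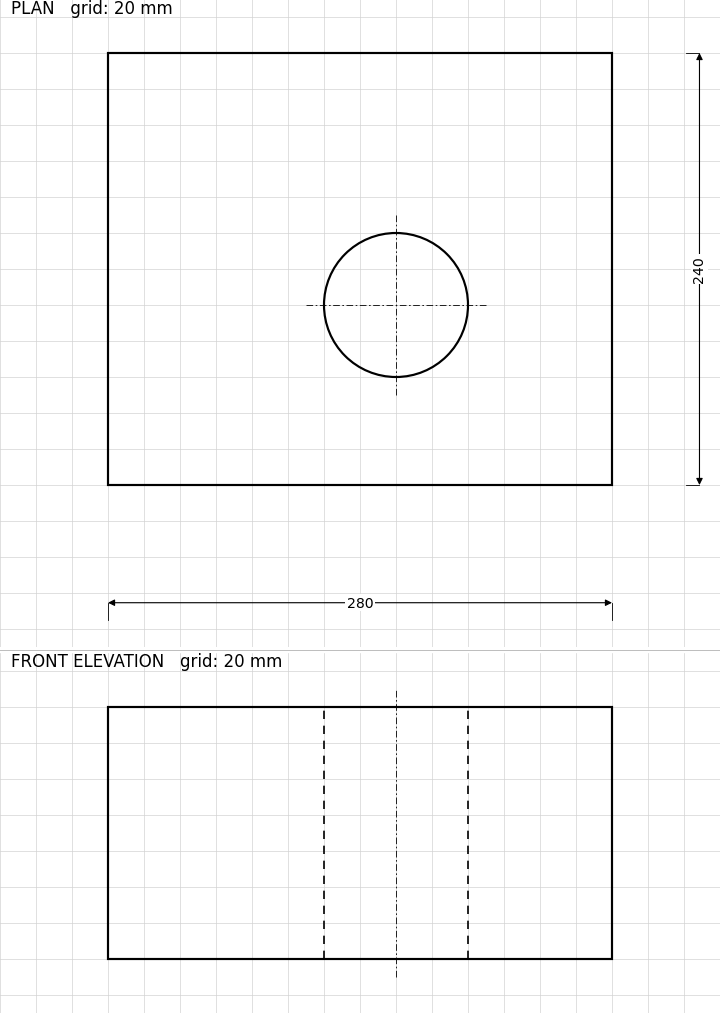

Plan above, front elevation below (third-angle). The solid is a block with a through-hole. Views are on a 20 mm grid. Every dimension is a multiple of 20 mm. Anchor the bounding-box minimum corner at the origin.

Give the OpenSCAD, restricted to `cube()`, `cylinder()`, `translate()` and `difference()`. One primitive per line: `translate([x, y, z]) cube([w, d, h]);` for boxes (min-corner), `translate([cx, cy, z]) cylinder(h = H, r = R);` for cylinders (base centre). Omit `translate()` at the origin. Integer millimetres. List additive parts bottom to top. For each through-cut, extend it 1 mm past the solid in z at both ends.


difference() {
  cube([280, 240, 140]);
  translate([160, 100, -1]) cylinder(h = 142, r = 40);
}
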